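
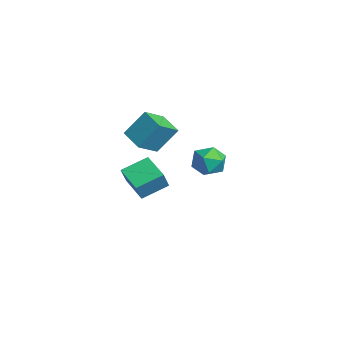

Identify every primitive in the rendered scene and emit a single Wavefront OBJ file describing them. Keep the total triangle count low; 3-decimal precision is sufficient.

v 4.459 -2.908 -1.109
v 2.946 -3.253 -0.58
v 4.342 -1.43 -0.482
v 2.828 -1.775 0.048
v 4.952 -3.345 0.012
v 3.438 -3.69 0.542
v 4.834 -1.867 0.64
v 3.321 -2.212 1.169
v -3.027 3.548 -3.761
v -2.538 4.056 -2.898
v -2.282 1.984 -3.262
v -1.793 2.492 -2.399
v -2.899 2.357 -2.413
v -3.36 3.324 -2.721
v -1.46 2.716 -3.439
v -1.921 3.683 -3.747
v -1.57 3.542 -2.699
v -2.46 3.32 -2.065
v -2.36 2.72 -4.095
v -3.25 2.498 -3.461
v -3.888 -0.311 -1.42
v -3.247 -1.563 -0.539
v -3.73 0.843 0.106
v -3.088 -0.409 0.987
v -2.492 0.089 -1.867
v -1.85 -1.163 -0.986
v -2.333 1.243 -0.341
v -1.692 -0.009 0.54
f 2 4 1
f 5 2 1
f 1 4 3
f 3 5 1
f 2 8 4
f 6 2 5
f 6 8 2
f 4 8 3
f 7 5 3
f 3 8 7
f 7 6 5
f 8 6 7
f 9 20 14
f 9 14 10
f 9 10 16
f 9 16 19
f 9 19 20
f 10 14 18
f 14 20 13
f 20 19 11
f 19 16 15
f 16 10 17
f 12 18 13
f 12 13 11
f 12 11 15
f 12 15 17
f 12 17 18
f 13 18 14
f 11 13 20
f 15 11 19
f 17 15 16
f 18 17 10
f 22 24 21
f 25 22 21
f 21 24 23
f 23 25 21
f 22 28 24
f 26 22 25
f 26 28 22
f 24 28 23
f 27 25 23
f 23 28 27
f 27 26 25
f 28 26 27



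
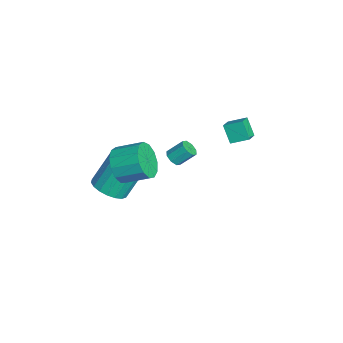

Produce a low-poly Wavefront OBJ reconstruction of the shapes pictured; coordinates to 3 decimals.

v -3.354 -3.363 -3.415
v -2.529 -2.779 -3.55
v -2.96 -1.773 -1.84
v -3.786 -2.357 -1.705
v -2.853 -2.547 -3.768
v -3.285 -1.542 -2.058
v -3.277 -2.477 -3.916
v -3.708 -1.472 -2.206
v -3.716 -2.583 -3.965
v -4.147 -1.578 -2.254
v -4.083 -2.843 -3.904
v -4.514 -1.838 -2.194
v -4.306 -3.206 -3.747
v -4.737 -2.201 -2.037
v -4.34 -3.6 -3.524
v -4.772 -2.595 -1.814
v -4.18 -3.947 -3.28
v -4.611 -2.941 -1.57
v -3.855 -4.178 -3.062
v -4.287 -3.173 -1.352
v -3.432 -4.248 -2.914
v -3.863 -3.243 -1.204
v -2.993 -4.142 -2.866
v -3.424 -3.137 -1.155
v -2.626 -3.882 -2.926
v -3.057 -2.877 -1.216
v -2.403 -3.519 -3.083
v -2.834 -2.514 -1.373
v -2.368 -3.125 -3.306
v -2.8 -2.12 -1.596
v -4.301 2.73 0.536
v -3.545 2.385 0.907
v -4.085 3.664 0.964
v -3.329 3.319 1.335
v -3.711 3.021 -0.395
v -2.955 2.676 -0.024
v -3.495 3.955 0.033
v -2.739 3.61 0.404
v -0.085 -3.008 1.339
v 0.44 -2.747 0.467
v 0.829 -1.451 1.09
v 0.305 -1.712 1.961
v -0.113 -2.547 0.396
v 0.277 -1.251 1.018
v -0.656 -2.493 0.624
v -0.266 -1.197 1.246
v -1.018 -2.603 1.079
v -0.628 -1.307 1.701
v -1.084 -2.841 1.616
v -0.694 -1.545 2.239
v -0.832 -3.133 2.065
v -0.443 -1.836 2.688
v -0.343 -3.385 2.284
v 0.046 -2.088 2.907
v 0.227 -3.517 2.203
v 0.617 -2.22 2.825
v 0.699 -3.488 1.847
v 1.089 -2.191 2.469
v 0.922 -3.306 1.33
v 1.311 -2.01 1.952
v 0.825 -3.03 0.815
v 1.215 -1.734 1.438
v -0.929 -0.355 0.899
v -0.472 -0.523 1.049
v -0.433 0.247 1.791
v -0.891 0.415 1.641
v -0.447 -0.253 0.768
v -0.409 0.517 1.51
v -0.705 -0.043 0.564
v -0.666 0.727 1.306
v -1.094 -0.016 0.556
v -1.056 0.754 1.298
v -1.387 -0.187 0.749
v -1.348 0.583 1.491
v -1.411 -0.457 1.03
v -1.373 0.313 1.772
v -1.154 -0.667 1.234
v -1.115 0.103 1.976
v -0.764 -0.694 1.242
v -0.726 0.076 1.984
f 2 1 5
f 2 5 3
f 3 5 6
f 3 6 4
f 5 1 7
f 5 7 6
f 6 7 8
f 6 8 4
f 7 1 9
f 7 9 8
f 8 9 10
f 8 10 4
f 9 1 11
f 9 11 10
f 10 11 12
f 10 12 4
f 11 1 13
f 11 13 12
f 12 13 14
f 12 14 4
f 13 1 15
f 13 15 14
f 14 15 16
f 14 16 4
f 15 1 17
f 15 17 16
f 16 17 18
f 16 18 4
f 17 1 19
f 17 19 18
f 18 19 20
f 18 20 4
f 19 1 21
f 19 21 20
f 20 21 22
f 20 22 4
f 21 1 23
f 21 23 22
f 22 23 24
f 22 24 4
f 23 1 25
f 23 25 24
f 24 25 26
f 24 26 4
f 25 1 27
f 25 27 26
f 26 27 28
f 26 28 4
f 27 1 29
f 27 29 28
f 28 29 30
f 28 30 4
f 29 1 2
f 29 2 30
f 30 2 3
f 30 3 4
f 32 34 31
f 35 32 31
f 31 34 33
f 33 35 31
f 32 38 34
f 36 32 35
f 36 38 32
f 34 38 33
f 37 35 33
f 33 38 37
f 37 36 35
f 38 36 37
f 40 39 43
f 40 43 41
f 41 43 44
f 41 44 42
f 43 39 45
f 43 45 44
f 44 45 46
f 44 46 42
f 45 39 47
f 45 47 46
f 46 47 48
f 46 48 42
f 47 39 49
f 47 49 48
f 48 49 50
f 48 50 42
f 49 39 51
f 49 51 50
f 50 51 52
f 50 52 42
f 51 39 53
f 51 53 52
f 52 53 54
f 52 54 42
f 53 39 55
f 53 55 54
f 54 55 56
f 54 56 42
f 55 39 57
f 55 57 56
f 56 57 58
f 56 58 42
f 57 39 59
f 57 59 58
f 58 59 60
f 58 60 42
f 59 39 61
f 59 61 60
f 60 61 62
f 60 62 42
f 61 39 40
f 61 40 62
f 62 40 41
f 62 41 42
f 64 63 67
f 64 67 65
f 65 67 68
f 65 68 66
f 67 63 69
f 67 69 68
f 68 69 70
f 68 70 66
f 69 63 71
f 69 71 70
f 70 71 72
f 70 72 66
f 71 63 73
f 71 73 72
f 72 73 74
f 72 74 66
f 73 63 75
f 73 75 74
f 74 75 76
f 74 76 66
f 75 63 77
f 75 77 76
f 76 77 78
f 76 78 66
f 77 63 79
f 77 79 78
f 78 79 80
f 78 80 66
f 79 63 64
f 79 64 80
f 80 64 65
f 80 65 66



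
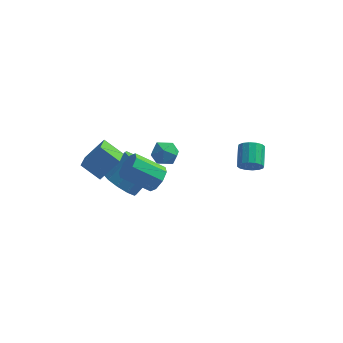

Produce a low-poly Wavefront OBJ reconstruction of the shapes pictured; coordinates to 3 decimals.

v -1.627 2.442 -1.101
v -1.193 1.953 -0.555
v -1.947 1.327 -1.845
v -1.513 0.838 -1.299
v -2.24 1.209 -1.055
v -2.042 1.898 -0.594
v -1.098 1.382 -1.806
v -0.9 2.071 -1.345
v -0.866 1.298 -0.99
v -1.572 1.191 -0.526
v -1.568 2.089 -1.874
v -2.274 1.982 -1.41
v -1.366 -1.754 -0.141
v -0.916 -1.749 0.533
v -2.444 -1.841 1.554
v -2.894 -1.846 0.881
v -1.074 -1.178 0.349
v -2.602 -1.271 1.37
v -1.403 -0.945 -0.122
v -2.93 -1.037 0.899
v -1.71 -1.185 -0.604
v -3.238 -1.278 0.417
v -1.816 -1.759 -0.814
v -3.344 -1.851 0.207
v -1.658 -2.329 -0.63
v -3.186 -2.422 0.391
v -1.33 -2.563 -0.159
v -2.857 -2.655 0.862
v -1.022 -2.322 0.323
v -2.55 -2.415 1.344
v -3.701 0.083 -2.752
v -2.819 -0.511 -2.991
v -1.856 0.444 -1.807
v -2.739 1.037 -1.568
v -2.832 0.019 -3.407
v -1.87 0.974 -2.223
v -3.178 0.573 -3.573
v -2.215 1.528 -2.389
v -3.723 0.94 -3.425
v -2.761 1.894 -2.241
v -4.26 0.979 -3.02
v -3.298 1.934 -1.836
v -4.584 0.676 -2.513
v -3.621 1.631 -1.329
v -4.57 0.146 -2.097
v -3.608 1.101 -0.913
v -4.225 -0.408 -1.931
v -3.262 0.547 -0.747
v -3.679 -0.774 -2.079
v -2.717 0.18 -0.895
v -3.142 -0.814 -2.484
v -2.18 0.141 -1.3
v -4.74 -4.436 3.077
v -3.86 -3.848 4.097
v -4.835 -2.992 2.327
v -3.954 -2.405 3.346
v -3.726 -4.735 2.374
v -2.845 -4.148 3.393
v -3.82 -3.292 1.623
v -2.94 -2.704 2.643
v 3.015 1.288 -1.319
v 3.433 1.577 -1.814
v 3.324 2.76 -1.217
v 2.905 2.472 -0.721
v 3.091 1.612 -1.946
v 2.982 2.795 -1.349
v 2.729 1.56 -1.909
v 2.62 2.743 -1.312
v 2.444 1.435 -1.714
v 2.335 2.619 -1.117
v 2.311 1.271 -1.413
v 2.202 2.455 -0.816
v 2.367 1.112 -1.087
v 2.258 2.295 -0.49
v 2.596 1 -0.823
v 2.487 2.183 -0.226
v 2.938 0.965 -0.691
v 2.829 2.148 -0.094
v 3.3 1.017 -0.728
v 3.191 2.2 -0.131
v 3.585 1.141 -0.923
v 3.476 2.325 -0.326
v 3.718 1.305 -1.224
v 3.609 2.489 -0.627
v 3.662 1.465 -1.55
v 3.553 2.648 -0.953
f 1 12 6
f 1 6 2
f 1 2 8
f 1 8 11
f 1 11 12
f 2 6 10
f 6 12 5
f 12 11 3
f 11 8 7
f 8 2 9
f 4 10 5
f 4 5 3
f 4 3 7
f 4 7 9
f 4 9 10
f 5 10 6
f 3 5 12
f 7 3 11
f 9 7 8
f 10 9 2
f 14 13 17
f 14 17 15
f 15 17 18
f 15 18 16
f 17 13 19
f 17 19 18
f 18 19 20
f 18 20 16
f 19 13 21
f 19 21 20
f 20 21 22
f 20 22 16
f 21 13 23
f 21 23 22
f 22 23 24
f 22 24 16
f 23 13 25
f 23 25 24
f 24 25 26
f 24 26 16
f 25 13 27
f 25 27 26
f 26 27 28
f 26 28 16
f 27 13 29
f 27 29 28
f 28 29 30
f 28 30 16
f 29 13 14
f 29 14 30
f 30 14 15
f 30 15 16
f 32 31 35
f 32 35 33
f 33 35 36
f 33 36 34
f 35 31 37
f 35 37 36
f 36 37 38
f 36 38 34
f 37 31 39
f 37 39 38
f 38 39 40
f 38 40 34
f 39 31 41
f 39 41 40
f 40 41 42
f 40 42 34
f 41 31 43
f 41 43 42
f 42 43 44
f 42 44 34
f 43 31 45
f 43 45 44
f 44 45 46
f 44 46 34
f 45 31 47
f 45 47 46
f 46 47 48
f 46 48 34
f 47 31 49
f 47 49 48
f 48 49 50
f 48 50 34
f 49 31 51
f 49 51 50
f 50 51 52
f 50 52 34
f 51 31 32
f 51 32 52
f 52 32 33
f 52 33 34
f 54 56 53
f 57 54 53
f 53 56 55
f 55 57 53
f 54 60 56
f 58 54 57
f 58 60 54
f 56 60 55
f 59 57 55
f 55 60 59
f 59 58 57
f 60 58 59
f 62 61 65
f 62 65 63
f 63 65 66
f 63 66 64
f 65 61 67
f 65 67 66
f 66 67 68
f 66 68 64
f 67 61 69
f 67 69 68
f 68 69 70
f 68 70 64
f 69 61 71
f 69 71 70
f 70 71 72
f 70 72 64
f 71 61 73
f 71 73 72
f 72 73 74
f 72 74 64
f 73 61 75
f 73 75 74
f 74 75 76
f 74 76 64
f 75 61 77
f 75 77 76
f 76 77 78
f 76 78 64
f 77 61 79
f 77 79 78
f 78 79 80
f 78 80 64
f 79 61 81
f 79 81 80
f 80 81 82
f 80 82 64
f 81 61 83
f 81 83 82
f 82 83 84
f 82 84 64
f 83 61 85
f 83 85 84
f 84 85 86
f 84 86 64
f 85 61 62
f 85 62 86
f 86 62 63
f 86 63 64



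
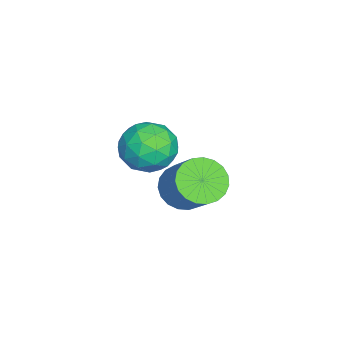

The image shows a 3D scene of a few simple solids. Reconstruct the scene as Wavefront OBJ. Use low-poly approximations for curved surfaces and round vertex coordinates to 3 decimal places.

v -4.219 2.931 -2.934
v -3.549 2.555 -3.248
v -2.65 3.233 -2.139
v -3.321 3.609 -1.826
v -3.554 2.851 -3.425
v -2.656 3.53 -2.316
v -3.675 3.161 -3.517
v -2.776 3.84 -2.408
v -3.889 3.431 -3.508
v -2.991 4.11 -2.4
v -4.161 3.615 -3.4
v -3.262 4.293 -2.292
v -4.442 3.68 -3.212
v -3.544 4.359 -2.103
v -4.686 3.616 -2.976
v -3.787 4.295 -1.867
v -4.848 3.433 -2.732
v -3.95 4.112 -1.624
v -4.902 3.164 -2.524
v -4.003 3.842 -1.415
v -4.838 2.854 -2.386
v -3.939 3.532 -1.277
v -4.666 2.557 -2.343
v -3.768 3.236 -1.235
v -4.418 2.325 -2.403
v -3.519 3.004 -1.294
v -4.135 2.198 -2.554
v -3.237 2.876 -1.445
v -3.867 2.197 -2.771
v -2.968 2.876 -1.663
v -3.659 2.324 -3.016
v -2.761 3.002 -1.908
v -2.419 3.058 0.293
v -1.541 2.948 0.527
v -2.619 1.592 0.353
v -1.741 1.482 0.587
v -2.325 1.872 1.174
v -2.201 2.777 1.136
v -1.959 1.763 -0.256
v -1.835 2.668 -0.294
v -1.257 2.147 0.187
v -1.483 2.214 1.071
v -2.677 2.326 -0.191
v -2.903 2.393 0.693
v -1.962 3.131 0.405
v -2.198 1.409 0.475
v -2.541 1.638 0.82
v -2.025 1.573 0.957
v -2.351 3.031 0.763
v -1.835 2.966 0.9
v -2.295 2.334 1.28
v -2.325 1.574 -0.02
v -1.809 1.509 0.117
v -2.135 2.967 -0.077
v -1.619 2.902 0.06
v -1.865 2.206 -0.4
v -1.279 2.596 0.342
v -1.397 1.735 0.378
v -1.525 1.9 -0.118
v -1.452 2.432 -0.14
v -1.413 2.636 0.862
v -1.53 1.774 0.897
v -1.873 2.003 1.242
v -1.801 2.535 1.22
v -1.245 2.165 0.662
v -2.63 2.766 -0.017
v -2.747 1.904 0.018
v -2.359 2.005 -0.34
v -2.287 2.537 -0.362
v -2.763 2.805 0.502
v -2.881 1.944 0.538
v -2.708 2.108 1.02
v -2.635 2.64 0.998
v -2.915 2.375 0.218
f 2 1 5
f 2 5 3
f 3 5 6
f 3 6 4
f 5 1 7
f 5 7 6
f 6 7 8
f 6 8 4
f 7 1 9
f 7 9 8
f 8 9 10
f 8 10 4
f 9 1 11
f 9 11 10
f 10 11 12
f 10 12 4
f 11 1 13
f 11 13 12
f 12 13 14
f 12 14 4
f 13 1 15
f 13 15 14
f 14 15 16
f 14 16 4
f 15 1 17
f 15 17 16
f 16 17 18
f 16 18 4
f 17 1 19
f 17 19 18
f 18 19 20
f 18 20 4
f 19 1 21
f 19 21 20
f 20 21 22
f 20 22 4
f 21 1 23
f 21 23 22
f 22 23 24
f 22 24 4
f 23 1 25
f 23 25 24
f 24 25 26
f 24 26 4
f 25 1 27
f 25 27 26
f 26 27 28
f 26 28 4
f 27 1 29
f 27 29 28
f 28 29 30
f 28 30 4
f 29 1 31
f 29 31 30
f 30 31 32
f 30 32 4
f 31 1 2
f 31 2 32
f 32 2 3
f 32 3 4
f 33 70 49
f 70 44 73
f 49 73 38
f 70 73 49
f 33 49 45
f 49 38 50
f 45 50 34
f 49 50 45
f 33 45 54
f 45 34 55
f 54 55 40
f 45 55 54
f 33 54 66
f 54 40 69
f 66 69 43
f 54 69 66
f 33 66 70
f 66 43 74
f 70 74 44
f 66 74 70
f 34 50 61
f 50 38 64
f 61 64 42
f 50 64 61
f 38 73 51
f 73 44 72
f 51 72 37
f 73 72 51
f 44 74 71
f 74 43 67
f 71 67 35
f 74 67 71
f 43 69 68
f 69 40 56
f 68 56 39
f 69 56 68
f 40 55 60
f 55 34 57
f 60 57 41
f 55 57 60
f 36 62 48
f 62 42 63
f 48 63 37
f 62 63 48
f 36 48 46
f 48 37 47
f 46 47 35
f 48 47 46
f 36 46 53
f 46 35 52
f 53 52 39
f 46 52 53
f 36 53 58
f 53 39 59
f 58 59 41
f 53 59 58
f 36 58 62
f 58 41 65
f 62 65 42
f 58 65 62
f 37 63 51
f 63 42 64
f 51 64 38
f 63 64 51
f 35 47 71
f 47 37 72
f 71 72 44
f 47 72 71
f 39 52 68
f 52 35 67
f 68 67 43
f 52 67 68
f 41 59 60
f 59 39 56
f 60 56 40
f 59 56 60
f 42 65 61
f 65 41 57
f 61 57 34
f 65 57 61



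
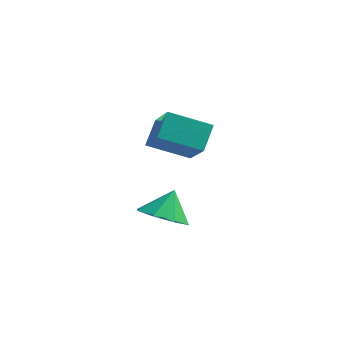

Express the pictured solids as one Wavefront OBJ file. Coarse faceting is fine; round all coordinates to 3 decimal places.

v 0.882 -2.167 2.871
v 1.806 -3.395 4.288
v 0.924 -1.255 3.635
v 1.848 -2.483 5.051
v 2.432 -1.717 2.249
v 3.356 -2.945 3.665
v 2.474 -0.805 3.012
v 3.398 -2.033 4.429
v 1.814 -2.899 -0.293
v 2.593 -2.401 -0.791
v 1.986 -2.161 0.713
v 1.877 -2.059 -0.92
v 1.125 -2.209 -0.682
v 0.776 -2.764 -0.216
v 1.036 -3.397 0.205
v 1.751 -3.739 0.334
v 2.504 -3.589 0.095
v 2.853 -3.035 -0.37
f 2 4 1
f 5 2 1
f 1 4 3
f 3 5 1
f 2 8 4
f 6 2 5
f 6 8 2
f 4 8 3
f 7 5 3
f 3 8 7
f 7 6 5
f 8 6 7
f 10 9 12
f 10 12 11
f 12 9 13
f 12 13 11
f 13 9 14
f 13 14 11
f 14 9 15
f 14 15 11
f 15 9 16
f 15 16 11
f 16 9 17
f 16 17 11
f 17 9 18
f 17 18 11
f 18 9 10
f 18 10 11



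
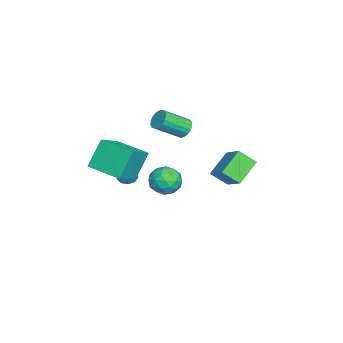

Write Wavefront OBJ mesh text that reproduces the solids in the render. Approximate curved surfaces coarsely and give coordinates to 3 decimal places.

v -4.241 -1.9 -2.373
v -3.854 -1.397 -3.076
v -2.966 -1.723 -1.544
v -2.579 -1.22 -2.247
v -3.302 -0.863 -1.751
v -4.09 -0.972 -2.263
v -2.73 -2.148 -2.357
v -3.518 -2.257 -2.869
v -2.92 -1.55 -3.065
v -3.274 -0.756 -2.691
v -3.546 -2.364 -1.929
v -3.9 -1.57 -1.555
v -4.16 -1.664 -2.797
v -2.66 -1.456 -1.823
v -3.085 -1.246 -1.531
v -2.858 -0.951 -1.944
v -4.298 -1.414 -2.32
v -4.071 -1.118 -2.733
v -3.746 -0.805 -1.954
v -2.749 -2.002 -1.887
v -2.522 -1.706 -2.3
v -3.962 -2.169 -2.676
v -3.735 -1.874 -3.089
v -3.074 -2.315 -2.666
v -3.383 -1.458 -3.204
v -2.634 -1.355 -2.717
v -2.723 -1.9 -2.781
v -3.186 -1.964 -3.082
v -3.591 -0.992 -2.984
v -2.841 -0.888 -2.497
v -3.266 -0.678 -2.205
v -3.729 -0.742 -2.507
v -3.042 -1.082 -2.978
v -3.979 -2.232 -2.123
v -3.229 -2.128 -1.636
v -3.091 -2.378 -2.113
v -3.554 -2.442 -2.415
v -4.186 -1.765 -1.903
v -3.437 -1.662 -1.416
v -3.634 -1.156 -1.538
v -4.097 -1.22 -1.839
v -3.778 -2.038 -1.642
v -0.425 -0.283 3.517
v -0.01 -0.405 3.101
v 0.56 -1.62 4.027
v 0.145 -1.497 4.443
v 0.118 -0.214 3.272
v 0.689 -1.428 4.198
v 0.123 -0.039 3.5
v 0.693 -1.253 4.426
v 0.002 0.081 3.731
v 0.572 -1.134 4.657
v -0.217 0.117 3.913
v 0.353 -1.097 4.839
v -0.484 0.061 4.005
v 0.086 -1.153 4.931
v -0.737 -0.073 3.985
v -0.167 -1.287 4.91
v -0.919 -0.255 3.857
v -0.348 -1.47 4.783
v -0.987 -0.444 3.652
v -0.417 -1.658 4.578
v -0.927 -0.596 3.416
v -0.357 -1.81 4.342
v -0.752 -0.676 3.203
v -0.182 -1.89 4.129
v -0.502 -0.666 3.062
v 0.068 -1.88 3.988
v -0.234 -0.568 3.025
v 0.336 -1.783 3.951
v 1.741 1.945 3.3
v 2.815 2.598 4.136
v 1.757 2.794 2.616
v 2.832 3.447 3.452
v 2.808 1.253 2.468
v 3.883 1.906 3.304
v 2.825 2.102 1.784
v 3.899 2.755 2.62
v 0.096 -4.193 0.782
v -0.645 -3.625 2.25
v 0.945 -2.53 0.567
v 0.204 -1.962 2.035
v 1.476 -4.778 1.705
v 0.735 -4.21 3.173
v 2.325 -3.115 1.49
v 1.584 -2.547 2.958
v -0.978 -3.186 -0.572
v -0.48 -3.069 -0.745
v -0.024 -3.057 0.579
v -0.522 -3.174 0.752
v -0.669 -2.758 -0.682
v -0.212 -2.745 0.641
v -1.002 -2.647 -0.568
v -0.546 -2.634 0.755
v -1.325 -2.788 -0.456
v -0.868 -2.776 0.867
v -1.485 -3.116 -0.398
v -1.028 -3.103 0.926
v -1.408 -3.477 -0.421
v -0.951 -3.464 0.903
v -1.13 -3.701 -0.514
v -0.673 -3.689 0.809
v -0.781 -3.685 -0.635
v -0.325 -3.673 0.688
v -0.525 -3.435 -0.726
v -0.068 -3.423 0.598
f 1 38 17
f 38 12 41
f 17 41 6
f 38 41 17
f 1 17 13
f 17 6 18
f 13 18 2
f 17 18 13
f 1 13 22
f 13 2 23
f 22 23 8
f 13 23 22
f 1 22 34
f 22 8 37
f 34 37 11
f 22 37 34
f 1 34 38
f 34 11 42
f 38 42 12
f 34 42 38
f 2 18 29
f 18 6 32
f 29 32 10
f 18 32 29
f 6 41 19
f 41 12 40
f 19 40 5
f 41 40 19
f 12 42 39
f 42 11 35
f 39 35 3
f 42 35 39
f 11 37 36
f 37 8 24
f 36 24 7
f 37 24 36
f 8 23 28
f 23 2 25
f 28 25 9
f 23 25 28
f 4 30 16
f 30 10 31
f 16 31 5
f 30 31 16
f 4 16 14
f 16 5 15
f 14 15 3
f 16 15 14
f 4 14 21
f 14 3 20
f 21 20 7
f 14 20 21
f 4 21 26
f 21 7 27
f 26 27 9
f 21 27 26
f 4 26 30
f 26 9 33
f 30 33 10
f 26 33 30
f 5 31 19
f 31 10 32
f 19 32 6
f 31 32 19
f 3 15 39
f 15 5 40
f 39 40 12
f 15 40 39
f 7 20 36
f 20 3 35
f 36 35 11
f 20 35 36
f 9 27 28
f 27 7 24
f 28 24 8
f 27 24 28
f 10 33 29
f 33 9 25
f 29 25 2
f 33 25 29
f 44 43 47
f 44 47 45
f 45 47 48
f 45 48 46
f 47 43 49
f 47 49 48
f 48 49 50
f 48 50 46
f 49 43 51
f 49 51 50
f 50 51 52
f 50 52 46
f 51 43 53
f 51 53 52
f 52 53 54
f 52 54 46
f 53 43 55
f 53 55 54
f 54 55 56
f 54 56 46
f 55 43 57
f 55 57 56
f 56 57 58
f 56 58 46
f 57 43 59
f 57 59 58
f 58 59 60
f 58 60 46
f 59 43 61
f 59 61 60
f 60 61 62
f 60 62 46
f 61 43 63
f 61 63 62
f 62 63 64
f 62 64 46
f 63 43 65
f 63 65 64
f 64 65 66
f 64 66 46
f 65 43 67
f 65 67 66
f 66 67 68
f 66 68 46
f 67 43 69
f 67 69 68
f 68 69 70
f 68 70 46
f 69 43 44
f 69 44 70
f 70 44 45
f 70 45 46
f 72 74 71
f 75 72 71
f 71 74 73
f 73 75 71
f 72 78 74
f 76 72 75
f 76 78 72
f 74 78 73
f 77 75 73
f 73 78 77
f 77 76 75
f 78 76 77
f 80 82 79
f 83 80 79
f 79 82 81
f 81 83 79
f 80 86 82
f 84 80 83
f 84 86 80
f 82 86 81
f 85 83 81
f 81 86 85
f 85 84 83
f 86 84 85
f 88 87 91
f 88 91 89
f 89 91 92
f 89 92 90
f 91 87 93
f 91 93 92
f 92 93 94
f 92 94 90
f 93 87 95
f 93 95 94
f 94 95 96
f 94 96 90
f 95 87 97
f 95 97 96
f 96 97 98
f 96 98 90
f 97 87 99
f 97 99 98
f 98 99 100
f 98 100 90
f 99 87 101
f 99 101 100
f 100 101 102
f 100 102 90
f 101 87 103
f 101 103 102
f 102 103 104
f 102 104 90
f 103 87 105
f 103 105 104
f 104 105 106
f 104 106 90
f 105 87 88
f 105 88 106
f 106 88 89
f 106 89 90



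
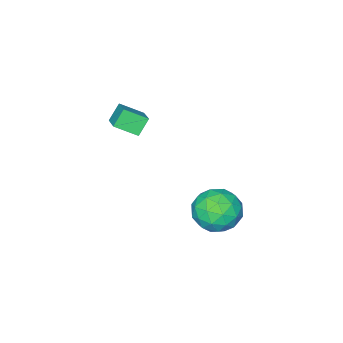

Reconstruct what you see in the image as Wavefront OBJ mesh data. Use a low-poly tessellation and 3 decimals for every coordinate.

v -3.23 2.332 -1.174
v -2.733 3.182 -0.607
v -1.587 1.558 -1.453
v -1.09 2.408 -0.886
v -1.741 1.66 -0.333
v -2.757 2.138 -0.16
v -1.563 2.602 -1.9
v -2.579 3.08 -1.727
v -1.703 3.348 -1.055
v -1.814 2.766 -0.087
v -2.506 1.974 -1.973
v -2.617 1.392 -1.005
v -3.126 2.825 -0.866
v -1.194 1.915 -1.194
v -1.577 1.475 -0.869
v -1.285 1.975 -0.535
v -3.139 2.211 -0.604
v -2.848 2.711 -0.27
v -2.265 1.816 -0.109
v -1.472 2.029 -1.79
v -1.181 2.529 -1.456
v -3.035 2.765 -1.525
v -2.743 3.265 -1.191
v -2.055 2.924 -1.951
v -2.229 3.422 -0.796
v -1.263 2.967 -0.96
v -1.541 3.082 -1.556
v -2.138 3.363 -1.455
v -2.293 3.08 -0.227
v -1.328 2.625 -0.391
v -1.71 2.185 -0.066
v -2.307 2.466 0.036
v -1.688 3.178 -0.491
v -2.992 2.115 -1.669
v -2.027 1.66 -1.833
v -2.013 2.274 -2.096
v -2.61 2.555 -1.994
v -3.057 1.773 -1.1
v -2.091 1.318 -1.264
v -2.182 1.377 -0.605
v -2.779 1.658 -0.504
v -2.632 1.562 -1.569
v -0.711 -1.007 2.856
v -0.028 -1.733 3.389
v -1.298 -1.039 3.564
v -0.615 -1.765 4.096
v -0.105 -0.035 3.404
v 0.578 -0.761 3.936
v -0.692 -0.067 4.111
v -0.009 -0.793 4.644
f 1 38 17
f 38 12 41
f 17 41 6
f 38 41 17
f 1 17 13
f 17 6 18
f 13 18 2
f 17 18 13
f 1 13 22
f 13 2 23
f 22 23 8
f 13 23 22
f 1 22 34
f 22 8 37
f 34 37 11
f 22 37 34
f 1 34 38
f 34 11 42
f 38 42 12
f 34 42 38
f 2 18 29
f 18 6 32
f 29 32 10
f 18 32 29
f 6 41 19
f 41 12 40
f 19 40 5
f 41 40 19
f 12 42 39
f 42 11 35
f 39 35 3
f 42 35 39
f 11 37 36
f 37 8 24
f 36 24 7
f 37 24 36
f 8 23 28
f 23 2 25
f 28 25 9
f 23 25 28
f 4 30 16
f 30 10 31
f 16 31 5
f 30 31 16
f 4 16 14
f 16 5 15
f 14 15 3
f 16 15 14
f 4 14 21
f 14 3 20
f 21 20 7
f 14 20 21
f 4 21 26
f 21 7 27
f 26 27 9
f 21 27 26
f 4 26 30
f 26 9 33
f 30 33 10
f 26 33 30
f 5 31 19
f 31 10 32
f 19 32 6
f 31 32 19
f 3 15 39
f 15 5 40
f 39 40 12
f 15 40 39
f 7 20 36
f 20 3 35
f 36 35 11
f 20 35 36
f 9 27 28
f 27 7 24
f 28 24 8
f 27 24 28
f 10 33 29
f 33 9 25
f 29 25 2
f 33 25 29
f 44 46 43
f 47 44 43
f 43 46 45
f 45 47 43
f 44 50 46
f 48 44 47
f 48 50 44
f 46 50 45
f 49 47 45
f 45 50 49
f 49 48 47
f 50 48 49



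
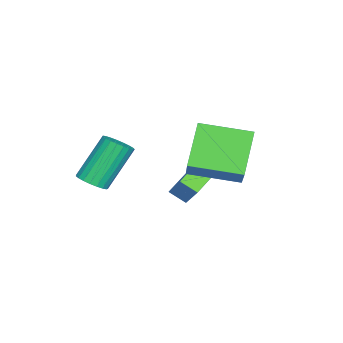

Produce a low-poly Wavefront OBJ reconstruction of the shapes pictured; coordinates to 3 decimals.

v 2.145 1.469 1.529
v 0.692 1.502 3.045
v 1.837 3.58 1.188
v 0.384 3.612 2.705
v 3.476 1.868 2.795
v 2.023 1.9 4.312
v 3.168 3.978 2.455
v 1.715 4.011 3.971
v 3.471 -1.863 1.318
v 3.884 -1.31 1.301
v 2.902 -0.525 3.046
v 2.489 -1.077 3.062
v 3.663 -1.225 1.139
v 2.682 -0.439 2.883
v 3.409 -1.25 1.007
v 2.428 -0.464 2.752
v 3.166 -1.381 0.929
v 2.185 -0.595 2.674
v 2.976 -1.595 0.919
v 1.994 -0.809 2.663
v 2.871 -1.855 0.977
v 1.889 -1.07 2.721
v 2.869 -2.117 1.094
v 1.888 -1.332 2.839
v 2.972 -2.335 1.25
v 1.991 -1.55 2.995
v 3.161 -2.471 1.418
v 2.18 -1.686 3.162
v 3.404 -2.502 1.568
v 2.422 -1.717 3.312
v 3.658 -2.423 1.675
v 2.676 -1.637 3.419
v 3.879 -2.246 1.72
v 2.898 -1.461 3.465
v 4.03 -2.003 1.696
v 3.049 -1.218 3.44
v 4.085 -1.736 1.606
v 3.103 -0.951 3.351
v 4.033 -1.491 1.467
v 3.051 -0.706 3.211
v -1.007 0.656 -2.13
v -1.076 -0.087 -1.644
v -2.204 1.007 -1.762
v -2.272 0.264 -1.276
v -0.528 1.256 -1.144
v -0.596 0.513 -0.658
v -1.724 1.607 -0.776
v -1.793 0.864 -0.29
f 2 4 1
f 5 2 1
f 1 4 3
f 3 5 1
f 2 8 4
f 6 2 5
f 6 8 2
f 4 8 3
f 7 5 3
f 3 8 7
f 7 6 5
f 8 6 7
f 10 9 13
f 10 13 11
f 11 13 14
f 11 14 12
f 13 9 15
f 13 15 14
f 14 15 16
f 14 16 12
f 15 9 17
f 15 17 16
f 16 17 18
f 16 18 12
f 17 9 19
f 17 19 18
f 18 19 20
f 18 20 12
f 19 9 21
f 19 21 20
f 20 21 22
f 20 22 12
f 21 9 23
f 21 23 22
f 22 23 24
f 22 24 12
f 23 9 25
f 23 25 24
f 24 25 26
f 24 26 12
f 25 9 27
f 25 27 26
f 26 27 28
f 26 28 12
f 27 9 29
f 27 29 28
f 28 29 30
f 28 30 12
f 29 9 31
f 29 31 30
f 30 31 32
f 30 32 12
f 31 9 33
f 31 33 32
f 32 33 34
f 32 34 12
f 33 9 35
f 33 35 34
f 34 35 36
f 34 36 12
f 35 9 37
f 35 37 36
f 36 37 38
f 36 38 12
f 37 9 39
f 37 39 38
f 38 39 40
f 38 40 12
f 39 9 10
f 39 10 40
f 40 10 11
f 40 11 12
f 42 44 41
f 45 42 41
f 41 44 43
f 43 45 41
f 42 48 44
f 46 42 45
f 46 48 42
f 44 48 43
f 47 45 43
f 43 48 47
f 47 46 45
f 48 46 47



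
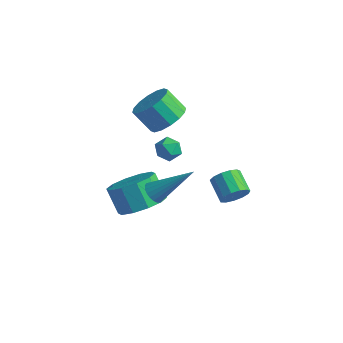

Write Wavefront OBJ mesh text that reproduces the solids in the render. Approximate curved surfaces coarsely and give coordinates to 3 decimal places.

v 0.751 -0.655 0.951
v 1.173 -0.804 0.65
v 2.089 0.275 2.369
v 1.124 -0.603 0.565
v 1.01 -0.41 0.546
v 0.851 -0.26 0.597
v 0.675 -0.178 0.71
v 0.512 -0.179 0.864
v 0.39 -0.262 1.034
v 0.331 -0.413 1.189
v 0.344 -0.606 1.303
v 0.428 -0.807 1.357
v 0.567 -0.983 1.34
v 0.738 -1.101 1.256
v 0.912 -1.143 1.119
v 1.057 -1.1 0.954
v 1.15 -0.98 0.788
v -0.031 -0.369 -0.601
v 0.658 -0.898 0.057
v -0.12 -0.64 1.079
v -0.809 -0.111 0.421
v 0.845 -0.252 0.036
v 0.068 0.006 1.058
v 0.698 0.35 -0.228
v -0.08 0.608 0.794
v 0.272 0.678 -0.635
v -0.506 0.935 0.388
v -0.27 0.605 -1.028
v -1.048 0.863 -0.006
v -0.72 0.16 -1.259
v -1.498 0.418 -0.237
v -0.908 -0.486 -1.238
v -1.685 -0.228 -0.216
v -0.76 -1.088 -0.974
v -1.538 -0.83 0.048
v -0.334 -1.415 -0.568
v -1.112 -1.158 0.455
v 0.208 -1.343 -0.174
v -0.57 -1.085 0.848
v -2.239 4.382 -1.243
v -1.698 4.302 -1.635
v -1.862 3.618 -0.565
v -1.321 3.538 -0.957
v -1.401 4.106 -0.606
v -1.634 4.579 -1.025
v -1.926 3.341 -1.175
v -2.159 3.814 -1.594
v -1.504 3.659 -1.593
v -1.18 4.132 -1.241
v -2.38 3.788 -0.959
v -2.056 4.261 -0.607
v -1.725 3.894 1.055
v -1.295 4.593 1.553
v -2.144 4.425 2.523
v -2.575 3.726 2.025
v -1.645 4.822 1.285
v -2.495 4.655 2.255
v -2.017 4.803 0.956
v -2.867 4.636 1.926
v -2.311 4.54 0.654
v -3.16 4.373 1.623
v -2.447 4.104 0.459
v -3.297 3.936 1.428
v -2.391 3.611 0.423
v -3.24 3.444 1.393
v -2.156 3.195 0.557
v -3.005 3.027 1.527
v -1.805 2.965 0.825
v -2.655 2.798 1.795
v -1.433 2.984 1.154
v -2.283 2.817 2.124
v -1.14 3.247 1.457
v -1.989 3.08 2.426
v -1.003 3.684 1.652
v -1.853 3.516 2.621
v -1.06 4.176 1.687
v -1.909 4.009 2.657
v 3.304 1.488 0.427
v 3.721 1.744 0.9
v 2.873 2.267 1.365
v 2.456 2.012 0.893
v 3.718 1.996 0.611
v 2.87 2.519 1.076
v 3.583 2.086 0.264
v 2.735 2.61 0.729
v 3.36 1.987 -0.031
v 2.512 2.511 0.434
v 3.119 1.729 -0.181
v 2.271 2.253 0.284
v 2.937 1.395 -0.137
v 2.089 1.919 0.328
v 2.871 1.091 0.085
v 2.023 1.614 0.551
v 2.943 0.912 0.417
v 2.095 1.436 0.882
v 3.129 0.917 0.752
v 2.281 1.44 1.217
v 3.371 1.103 0.983
v 2.523 1.626 1.449
v 3.592 1.411 1.039
v 2.744 1.935 1.504
f 2 1 4
f 2 4 3
f 4 1 5
f 4 5 3
f 5 1 6
f 5 6 3
f 6 1 7
f 6 7 3
f 7 1 8
f 7 8 3
f 8 1 9
f 8 9 3
f 9 1 10
f 9 10 3
f 10 1 11
f 10 11 3
f 11 1 12
f 11 12 3
f 12 1 13
f 12 13 3
f 13 1 14
f 13 14 3
f 14 1 15
f 14 15 3
f 15 1 16
f 15 16 3
f 16 1 17
f 16 17 3
f 17 1 2
f 17 2 3
f 19 18 22
f 19 22 20
f 20 22 23
f 20 23 21
f 22 18 24
f 22 24 23
f 23 24 25
f 23 25 21
f 24 18 26
f 24 26 25
f 25 26 27
f 25 27 21
f 26 18 28
f 26 28 27
f 27 28 29
f 27 29 21
f 28 18 30
f 28 30 29
f 29 30 31
f 29 31 21
f 30 18 32
f 30 32 31
f 31 32 33
f 31 33 21
f 32 18 34
f 32 34 33
f 33 34 35
f 33 35 21
f 34 18 36
f 34 36 35
f 35 36 37
f 35 37 21
f 36 18 38
f 36 38 37
f 37 38 39
f 37 39 21
f 38 18 19
f 38 19 39
f 39 19 20
f 39 20 21
f 40 51 45
f 40 45 41
f 40 41 47
f 40 47 50
f 40 50 51
f 41 45 49
f 45 51 44
f 51 50 42
f 50 47 46
f 47 41 48
f 43 49 44
f 43 44 42
f 43 42 46
f 43 46 48
f 43 48 49
f 44 49 45
f 42 44 51
f 46 42 50
f 48 46 47
f 49 48 41
f 53 52 56
f 53 56 54
f 54 56 57
f 54 57 55
f 56 52 58
f 56 58 57
f 57 58 59
f 57 59 55
f 58 52 60
f 58 60 59
f 59 60 61
f 59 61 55
f 60 52 62
f 60 62 61
f 61 62 63
f 61 63 55
f 62 52 64
f 62 64 63
f 63 64 65
f 63 65 55
f 64 52 66
f 64 66 65
f 65 66 67
f 65 67 55
f 66 52 68
f 66 68 67
f 67 68 69
f 67 69 55
f 68 52 70
f 68 70 69
f 69 70 71
f 69 71 55
f 70 52 72
f 70 72 71
f 71 72 73
f 71 73 55
f 72 52 74
f 72 74 73
f 73 74 75
f 73 75 55
f 74 52 76
f 74 76 75
f 75 76 77
f 75 77 55
f 76 52 53
f 76 53 77
f 77 53 54
f 77 54 55
f 79 78 82
f 79 82 80
f 80 82 83
f 80 83 81
f 82 78 84
f 82 84 83
f 83 84 85
f 83 85 81
f 84 78 86
f 84 86 85
f 85 86 87
f 85 87 81
f 86 78 88
f 86 88 87
f 87 88 89
f 87 89 81
f 88 78 90
f 88 90 89
f 89 90 91
f 89 91 81
f 90 78 92
f 90 92 91
f 91 92 93
f 91 93 81
f 92 78 94
f 92 94 93
f 93 94 95
f 93 95 81
f 94 78 96
f 94 96 95
f 95 96 97
f 95 97 81
f 96 78 98
f 96 98 97
f 97 98 99
f 97 99 81
f 98 78 100
f 98 100 99
f 99 100 101
f 99 101 81
f 100 78 79
f 100 79 101
f 101 79 80
f 101 80 81



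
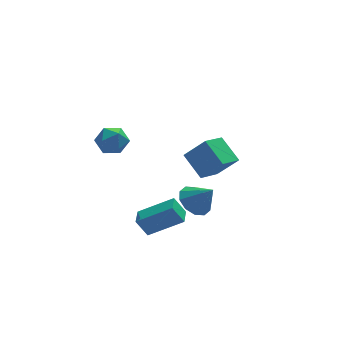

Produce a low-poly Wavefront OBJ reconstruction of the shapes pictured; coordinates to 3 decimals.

v -2.727 -2.702 -1.702
v -1.02 -3.26 -0.594
v -2.385 -1.742 -1.746
v -0.678 -2.3 -0.638
v -2.182 -2.94 -2.662
v -0.475 -3.498 -1.554
v -1.84 -1.98 -2.706
v -0.133 -2.538 -1.598
v -3.257 1.384 1.058
v -2.38 1.479 1.4
v -3.62 0.481 2.24
v -2.743 0.576 2.582
v -3.335 1.314 2.586
v -3.111 1.872 1.855
v -2.889 0.088 1.785
v -2.665 0.646 1.054
v -2.153 0.678 1.849
v -2.428 1.436 2.344
v -3.572 0.524 1.296
v -3.847 1.282 1.791
v 2.126 2.746 -3.318
v 1.551 4.077 -2.32
v 3.304 3.693 -3.902
v 2.729 5.024 -2.903
v 3.171 2.236 -2.037
v 2.596 3.567 -1.038
v 4.349 3.183 -2.62
v 3.774 4.514 -1.622
v 0.417 -2.23 -1.112
v 1.105 -1.522 -1.178
v 1.163 -2.85 0.032
v 0.673 -1.329 -0.791
v 0.142 -1.48 -0.526
v -0.284 -1.918 -0.485
v -0.442 -2.475 -0.684
v -0.272 -2.938 -1.046
v 0.16 -3.131 -1.433
v 0.691 -2.98 -1.697
v 1.117 -2.542 -1.738
v 1.275 -1.986 -1.54
f 2 4 1
f 5 2 1
f 1 4 3
f 3 5 1
f 2 8 4
f 6 2 5
f 6 8 2
f 4 8 3
f 7 5 3
f 3 8 7
f 7 6 5
f 8 6 7
f 9 20 14
f 9 14 10
f 9 10 16
f 9 16 19
f 9 19 20
f 10 14 18
f 14 20 13
f 20 19 11
f 19 16 15
f 16 10 17
f 12 18 13
f 12 13 11
f 12 11 15
f 12 15 17
f 12 17 18
f 13 18 14
f 11 13 20
f 15 11 19
f 17 15 16
f 18 17 10
f 22 24 21
f 25 22 21
f 21 24 23
f 23 25 21
f 22 28 24
f 26 22 25
f 26 28 22
f 24 28 23
f 27 25 23
f 23 28 27
f 27 26 25
f 28 26 27
f 30 29 32
f 30 32 31
f 32 29 33
f 32 33 31
f 33 29 34
f 33 34 31
f 34 29 35
f 34 35 31
f 35 29 36
f 35 36 31
f 36 29 37
f 36 37 31
f 37 29 38
f 37 38 31
f 38 29 39
f 38 39 31
f 39 29 40
f 39 40 31
f 40 29 30
f 40 30 31



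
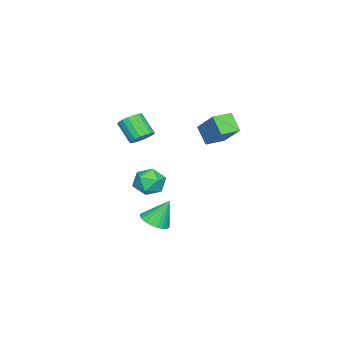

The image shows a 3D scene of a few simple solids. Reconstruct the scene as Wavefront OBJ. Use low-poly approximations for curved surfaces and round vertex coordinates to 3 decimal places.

v -1.289 -1.226 -4.735
v -0.405 -1.434 -4.424
v -1.671 -0.474 -3.145
v -0.352 -1.094 -4.572
v -0.442 -0.774 -4.745
v -0.661 -0.523 -4.916
v -0.975 -0.379 -5.06
v -1.337 -0.364 -5.154
v -1.692 -0.48 -5.185
v -1.985 -0.71 -5.147
v -2.173 -1.018 -5.046
v -2.225 -1.358 -4.898
v -2.136 -1.678 -4.725
v -1.917 -1.929 -4.554
v -1.602 -2.073 -4.41
v -1.24 -2.088 -4.316
v -0.885 -1.972 -4.285
v -0.592 -1.742 -4.323
v -2.583 2.461 1.836
v -3.133 1.737 2.834
v -1.644 3.734 3.278
v -2.194 3.01 4.275
v -1.606 1.73 1.845
v -2.156 1.006 2.842
v -0.667 3.003 3.286
v -1.217 2.279 4.284
v -2.468 -2.469 1.208
v -2.034 -2.065 1.746
v -2.539 -3.047 2.89
v -2.972 -3.451 2.352
v -2.347 -1.896 1.753
v -2.852 -2.878 2.897
v -2.684 -1.84 1.652
v -3.189 -2.822 2.797
v -2.978 -1.909 1.464
v -3.483 -2.891 2.608
v -3.171 -2.088 1.224
v -3.676 -3.071 2.369
v -3.225 -2.344 0.982
v -3.729 -3.326 2.126
v -3.129 -2.623 0.784
v -3.633 -3.606 1.928
v -2.901 -2.873 0.67
v -3.406 -3.855 1.814
v -2.588 -3.042 0.663
v -3.093 -4.024 1.807
v -2.251 -3.098 0.763
v -2.756 -4.08 1.908
v -1.957 -3.029 0.952
v -2.462 -4.011 2.096
v -1.764 -2.849 1.191
v -2.269 -3.832 2.336
v -1.711 -2.594 1.434
v -2.215 -3.576 2.578
v -1.807 -2.314 1.632
v -2.311 -3.297 2.776
v -0.576 -0.731 -1.006
v -0.105 -1.311 -1.746
v -2.015 -1.609 -1.234
v -1.544 -2.189 -1.974
v -1.259 -2.289 -0.967
v -0.37 -1.746 -0.826
v -1.75 -1.174 -2.154
v -0.861 -0.631 -2.013
v -0.831 -1.585 -2.455
v -0.527 -2.274 -1.721
v -1.593 -0.646 -1.259
v -1.289 -1.335 -0.525
f 2 1 4
f 2 4 3
f 4 1 5
f 4 5 3
f 5 1 6
f 5 6 3
f 6 1 7
f 6 7 3
f 7 1 8
f 7 8 3
f 8 1 9
f 8 9 3
f 9 1 10
f 9 10 3
f 10 1 11
f 10 11 3
f 11 1 12
f 11 12 3
f 12 1 13
f 12 13 3
f 13 1 14
f 13 14 3
f 14 1 15
f 14 15 3
f 15 1 16
f 15 16 3
f 16 1 17
f 16 17 3
f 17 1 18
f 17 18 3
f 18 1 2
f 18 2 3
f 20 22 19
f 23 20 19
f 19 22 21
f 21 23 19
f 20 26 22
f 24 20 23
f 24 26 20
f 22 26 21
f 25 23 21
f 21 26 25
f 25 24 23
f 26 24 25
f 28 27 31
f 28 31 29
f 29 31 32
f 29 32 30
f 31 27 33
f 31 33 32
f 32 33 34
f 32 34 30
f 33 27 35
f 33 35 34
f 34 35 36
f 34 36 30
f 35 27 37
f 35 37 36
f 36 37 38
f 36 38 30
f 37 27 39
f 37 39 38
f 38 39 40
f 38 40 30
f 39 27 41
f 39 41 40
f 40 41 42
f 40 42 30
f 41 27 43
f 41 43 42
f 42 43 44
f 42 44 30
f 43 27 45
f 43 45 44
f 44 45 46
f 44 46 30
f 45 27 47
f 45 47 46
f 46 47 48
f 46 48 30
f 47 27 49
f 47 49 48
f 48 49 50
f 48 50 30
f 49 27 51
f 49 51 50
f 50 51 52
f 50 52 30
f 51 27 53
f 51 53 52
f 52 53 54
f 52 54 30
f 53 27 55
f 53 55 54
f 54 55 56
f 54 56 30
f 55 27 28
f 55 28 56
f 56 28 29
f 56 29 30
f 57 68 62
f 57 62 58
f 57 58 64
f 57 64 67
f 57 67 68
f 58 62 66
f 62 68 61
f 68 67 59
f 67 64 63
f 64 58 65
f 60 66 61
f 60 61 59
f 60 59 63
f 60 63 65
f 60 65 66
f 61 66 62
f 59 61 68
f 63 59 67
f 65 63 64
f 66 65 58



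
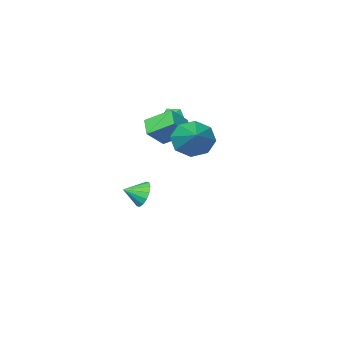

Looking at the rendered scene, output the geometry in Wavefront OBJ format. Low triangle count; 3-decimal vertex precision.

v -1.134 2.836 2.335
v -0.278 2.596 1.776
v -0.126 4.264 3.265
v -0.735 3.151 1.417
v -1.425 3.522 1.596
v -1.945 3.49 2.208
v -1.989 3.075 2.895
v -1.533 2.52 3.254
v -0.842 2.149 3.075
v -0.323 2.181 2.463
v -2.865 0.436 2.335
v -1.825 0.496 3.27
v -2.418 1.161 1.791
v -1.378 1.221 2.727
v -2.102 -0.621 1.553
v -1.062 -0.561 2.489
v -1.655 0.104 1.01
v -0.615 0.164 1.945
v -2.808 -2.854 -3.659
v -2.365 -2.582 -4.293
v -1.932 -3.306 -3.241
v -2.344 -2.273 -4.003
v -2.447 -2.119 -3.621
v -2.647 -2.162 -3.249
v -2.89 -2.391 -2.987
v -3.111 -2.744 -2.905
v -3.251 -3.127 -3.025
v -3.272 -3.436 -3.315
v -3.169 -3.59 -3.697
v -2.969 -3.546 -4.069
v -2.726 -3.318 -4.331
v -2.505 -2.965 -4.413
v -3.91 -1.45 1.136
v -3.374 -1.263 1.434
v -4.106 -2.117 1.906
v -3.57 -1.93 2.204
v -4.068 -1.529 2.158
v -3.948 -1.117 1.682
v -3.532 -2.263 1.658
v -3.412 -1.851 1.182
v -3.141 -1.765 1.757
v -3.472 -1.311 2.066
v -4.008 -2.069 1.274
v -4.339 -1.615 1.583
f 2 1 4
f 2 4 3
f 4 1 5
f 4 5 3
f 5 1 6
f 5 6 3
f 6 1 7
f 6 7 3
f 7 1 8
f 7 8 3
f 8 1 9
f 8 9 3
f 9 1 10
f 9 10 3
f 10 1 2
f 10 2 3
f 12 14 11
f 15 12 11
f 11 14 13
f 13 15 11
f 12 18 14
f 16 12 15
f 16 18 12
f 14 18 13
f 17 15 13
f 13 18 17
f 17 16 15
f 18 16 17
f 20 19 22
f 20 22 21
f 22 19 23
f 22 23 21
f 23 19 24
f 23 24 21
f 24 19 25
f 24 25 21
f 25 19 26
f 25 26 21
f 26 19 27
f 26 27 21
f 27 19 28
f 27 28 21
f 28 19 29
f 28 29 21
f 29 19 30
f 29 30 21
f 30 19 31
f 30 31 21
f 31 19 32
f 31 32 21
f 32 19 20
f 32 20 21
f 33 44 38
f 33 38 34
f 33 34 40
f 33 40 43
f 33 43 44
f 34 38 42
f 38 44 37
f 44 43 35
f 43 40 39
f 40 34 41
f 36 42 37
f 36 37 35
f 36 35 39
f 36 39 41
f 36 41 42
f 37 42 38
f 35 37 44
f 39 35 43
f 41 39 40
f 42 41 34



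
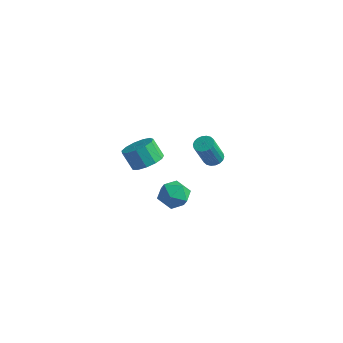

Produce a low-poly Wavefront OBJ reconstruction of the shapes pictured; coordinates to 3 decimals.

v -2.931 1.073 -0.562
v -2.085 1.339 -0.001
v -2.842 1.293 1.164
v -3.689 1.027 0.602
v -2.349 1.845 -0.153
v -3.107 1.799 1.011
v -2.799 2.107 -0.435
v -3.556 2.061 0.729
v -3.29 2.04 -0.758
v -4.048 1.994 0.407
v -3.668 1.666 -1.018
v -4.425 1.62 0.146
v -3.812 1.104 -1.134
v -4.569 1.058 0.031
v -3.676 0.532 -1.068
v -4.433 0.486 0.097
v -3.303 0.132 -0.842
v -4.061 0.086 0.323
v -2.813 0.03 -0.527
v -3.571 -0.016 0.638
v -2.36 0.26 -0.223
v -3.118 0.214 0.942
v -2.089 0.748 -0.027
v -2.846 0.702 1.138
v 2.593 0.066 3.151
v 3.207 0.119 3.216
v 3.102 -0.673 4.873
v 2.487 -0.726 4.809
v 3.113 0.356 3.323
v 3.008 -0.437 4.98
v 2.917 0.535 3.396
v 2.811 -0.258 5.053
v 2.656 0.621 3.421
v 2.551 -0.171 5.078
v 2.382 0.597 3.392
v 2.277 -0.195 5.049
v 2.151 0.469 3.316
v 2.045 -0.324 4.973
v 2.006 0.26 3.207
v 1.901 -0.532 4.864
v 1.978 0.013 3.087
v 1.873 -0.779 4.744
v 2.072 -0.223 2.98
v 1.967 -1.016 4.637
v 2.269 -0.402 2.907
v 2.163 -1.195 4.564
v 2.529 -0.489 2.882
v 2.424 -1.281 4.539
v 2.803 -0.465 2.911
v 2.698 -1.257 4.568
v 3.035 -0.336 2.987
v 2.929 -1.129 4.644
v 3.179 -0.128 3.096
v 3.074 -0.92 4.753
v -1.306 2.411 -4.54
v -0.765 2.015 -3.65
v -2.875 2.225 -3.67
v -2.334 1.829 -2.78
v -2.224 2.9 -3.067
v -1.255 3.015 -3.605
v -2.385 1.225 -3.715
v -1.416 1.34 -4.253
v -1.432 1.282 -3.14
v -1.332 2.317 -2.74
v -2.308 1.923 -4.58
v -2.208 2.958 -4.18
f 2 1 5
f 2 5 3
f 3 5 6
f 3 6 4
f 5 1 7
f 5 7 6
f 6 7 8
f 6 8 4
f 7 1 9
f 7 9 8
f 8 9 10
f 8 10 4
f 9 1 11
f 9 11 10
f 10 11 12
f 10 12 4
f 11 1 13
f 11 13 12
f 12 13 14
f 12 14 4
f 13 1 15
f 13 15 14
f 14 15 16
f 14 16 4
f 15 1 17
f 15 17 16
f 16 17 18
f 16 18 4
f 17 1 19
f 17 19 18
f 18 19 20
f 18 20 4
f 19 1 21
f 19 21 20
f 20 21 22
f 20 22 4
f 21 1 23
f 21 23 22
f 22 23 24
f 22 24 4
f 23 1 2
f 23 2 24
f 24 2 3
f 24 3 4
f 26 25 29
f 26 29 27
f 27 29 30
f 27 30 28
f 29 25 31
f 29 31 30
f 30 31 32
f 30 32 28
f 31 25 33
f 31 33 32
f 32 33 34
f 32 34 28
f 33 25 35
f 33 35 34
f 34 35 36
f 34 36 28
f 35 25 37
f 35 37 36
f 36 37 38
f 36 38 28
f 37 25 39
f 37 39 38
f 38 39 40
f 38 40 28
f 39 25 41
f 39 41 40
f 40 41 42
f 40 42 28
f 41 25 43
f 41 43 42
f 42 43 44
f 42 44 28
f 43 25 45
f 43 45 44
f 44 45 46
f 44 46 28
f 45 25 47
f 45 47 46
f 46 47 48
f 46 48 28
f 47 25 49
f 47 49 48
f 48 49 50
f 48 50 28
f 49 25 51
f 49 51 50
f 50 51 52
f 50 52 28
f 51 25 53
f 51 53 52
f 52 53 54
f 52 54 28
f 53 25 26
f 53 26 54
f 54 26 27
f 54 27 28
f 55 66 60
f 55 60 56
f 55 56 62
f 55 62 65
f 55 65 66
f 56 60 64
f 60 66 59
f 66 65 57
f 65 62 61
f 62 56 63
f 58 64 59
f 58 59 57
f 58 57 61
f 58 61 63
f 58 63 64
f 59 64 60
f 57 59 66
f 61 57 65
f 63 61 62
f 64 63 56



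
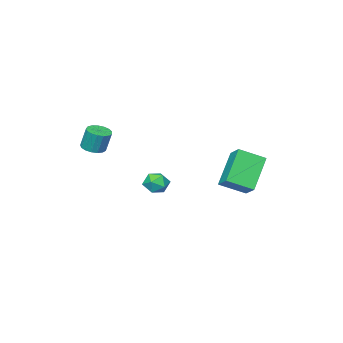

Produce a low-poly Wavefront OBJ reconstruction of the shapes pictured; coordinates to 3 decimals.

v -1.946 2.412 2.099
v -1.621 3.247 2.665
v -0.568 2.935 0.534
v -0.242 3.771 1.1
v -0.898 1.569 2.74
v -0.572 2.405 3.306
v 0.481 2.093 1.175
v 0.806 2.928 1.741
v 3.255 -3.706 2.787
v 3.751 -3.294 2.703
v 3.66 -2.942 3.889
v 3.165 -3.354 3.973
v 3.5 -3.123 2.633
v 3.409 -2.772 3.819
v 3.193 -3.087 2.599
v 3.102 -2.735 3.784
v 2.9 -3.192 2.608
v 2.809 -2.84 3.793
v 2.689 -3.415 2.657
v 2.598 -3.063 3.843
v 2.607 -3.704 2.737
v 2.517 -3.353 3.923
v 2.674 -3.994 2.828
v 2.583 -3.643 4.014
v 2.874 -4.218 2.91
v 2.784 -3.866 4.095
v 3.162 -4.324 2.963
v 3.071 -3.973 4.149
v 3.471 -4.289 2.977
v 3.38 -3.938 4.162
v 3.73 -4.12 2.946
v 3.639 -3.769 4.132
v 3.881 -3.856 2.88
v 3.79 -3.505 4.065
v 3.888 -3.558 2.792
v 3.798 -3.206 3.978
v -0.099 -1.781 0.098
v 0.581 -1.489 -0
v 0.379 -2.891 0.1
v 1.059 -2.599 0.002
v 0.7 -2.5 0.649
v 0.405 -1.815 0.648
v 0.555 -2.565 -0.548
v 0.26 -1.88 -0.549
v 0.985 -1.974 -0.4
v 1.075 -1.933 0.341
v -0.115 -2.447 -0.241
v -0.025 -2.406 0.5
f 2 4 1
f 5 2 1
f 1 4 3
f 3 5 1
f 2 8 4
f 6 2 5
f 6 8 2
f 4 8 3
f 7 5 3
f 3 8 7
f 7 6 5
f 8 6 7
f 10 9 13
f 10 13 11
f 11 13 14
f 11 14 12
f 13 9 15
f 13 15 14
f 14 15 16
f 14 16 12
f 15 9 17
f 15 17 16
f 16 17 18
f 16 18 12
f 17 9 19
f 17 19 18
f 18 19 20
f 18 20 12
f 19 9 21
f 19 21 20
f 20 21 22
f 20 22 12
f 21 9 23
f 21 23 22
f 22 23 24
f 22 24 12
f 23 9 25
f 23 25 24
f 24 25 26
f 24 26 12
f 25 9 27
f 25 27 26
f 26 27 28
f 26 28 12
f 27 9 29
f 27 29 28
f 28 29 30
f 28 30 12
f 29 9 31
f 29 31 30
f 30 31 32
f 30 32 12
f 31 9 33
f 31 33 32
f 32 33 34
f 32 34 12
f 33 9 35
f 33 35 34
f 34 35 36
f 34 36 12
f 35 9 10
f 35 10 36
f 36 10 11
f 36 11 12
f 37 48 42
f 37 42 38
f 37 38 44
f 37 44 47
f 37 47 48
f 38 42 46
f 42 48 41
f 48 47 39
f 47 44 43
f 44 38 45
f 40 46 41
f 40 41 39
f 40 39 43
f 40 43 45
f 40 45 46
f 41 46 42
f 39 41 48
f 43 39 47
f 45 43 44
f 46 45 38



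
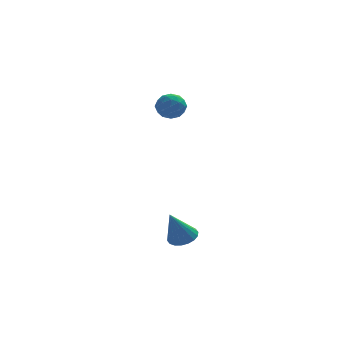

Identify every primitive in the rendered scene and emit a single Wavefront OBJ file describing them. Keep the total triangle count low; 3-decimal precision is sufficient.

v -2.367 -1.752 -3.377
v -1.999 -1.238 -3.053
v -2.953 -2.288 -1.863
v -2.277 -1.1 -3.112
v -2.573 -1.09 -3.223
v -2.828 -1.212 -3.364
v -2.991 -1.44 -3.508
v -3.032 -1.731 -3.627
v -2.94 -2.025 -3.695
v -2.735 -2.265 -3.701
v -2.457 -2.404 -3.643
v -2.162 -2.414 -3.532
v -1.907 -2.292 -3.39
v -1.743 -2.064 -3.246
v -1.703 -1.773 -3.128
v -1.794 -1.479 -3.059
v -3.029 2.703 3.527
v -2.655 3.21 3.108
v -2.665 1.81 2.772
v -2.291 2.317 2.353
v -2.047 2.149 3.049
v -2.272 2.7 3.516
v -3.048 2.32 2.364
v -3.273 2.871 2.831
v -2.667 2.973 2.389
v -2.048 2.868 2.813
v -3.272 2.152 3.067
v -2.653 2.047 3.491
v -2.874 3.035 3.384
v -2.446 1.985 2.496
v -2.302 1.886 2.905
v -2.083 2.184 2.659
v -2.649 2.735 3.624
v -2.429 3.033 3.377
v -2.072 2.41 3.343
v -2.891 1.987 2.503
v -2.671 2.285 2.256
v -3.237 2.836 3.221
v -3.018 3.134 2.975
v -3.248 2.61 2.537
v -2.661 3.194 2.715
v -2.447 2.669 2.271
v -2.892 2.67 2.278
v -3.024 2.995 2.552
v -2.298 3.132 2.964
v -2.083 2.607 2.52
v -1.94 2.508 2.929
v -2.073 2.832 3.204
v -2.305 2.993 2.541
v -3.237 2.413 3.36
v -3.022 1.888 2.916
v -3.247 2.188 2.676
v -3.38 2.512 2.951
v -2.873 2.351 3.609
v -2.659 1.826 3.165
v -2.296 2.025 3.328
v -2.428 2.35 3.602
v -3.015 2.027 3.339
f 2 1 4
f 2 4 3
f 4 1 5
f 4 5 3
f 5 1 6
f 5 6 3
f 6 1 7
f 6 7 3
f 7 1 8
f 7 8 3
f 8 1 9
f 8 9 3
f 9 1 10
f 9 10 3
f 10 1 11
f 10 11 3
f 11 1 12
f 11 12 3
f 12 1 13
f 12 13 3
f 13 1 14
f 13 14 3
f 14 1 15
f 14 15 3
f 15 1 16
f 15 16 3
f 16 1 2
f 16 2 3
f 17 54 33
f 54 28 57
f 33 57 22
f 54 57 33
f 17 33 29
f 33 22 34
f 29 34 18
f 33 34 29
f 17 29 38
f 29 18 39
f 38 39 24
f 29 39 38
f 17 38 50
f 38 24 53
f 50 53 27
f 38 53 50
f 17 50 54
f 50 27 58
f 54 58 28
f 50 58 54
f 18 34 45
f 34 22 48
f 45 48 26
f 34 48 45
f 22 57 35
f 57 28 56
f 35 56 21
f 57 56 35
f 28 58 55
f 58 27 51
f 55 51 19
f 58 51 55
f 27 53 52
f 53 24 40
f 52 40 23
f 53 40 52
f 24 39 44
f 39 18 41
f 44 41 25
f 39 41 44
f 20 46 32
f 46 26 47
f 32 47 21
f 46 47 32
f 20 32 30
f 32 21 31
f 30 31 19
f 32 31 30
f 20 30 37
f 30 19 36
f 37 36 23
f 30 36 37
f 20 37 42
f 37 23 43
f 42 43 25
f 37 43 42
f 20 42 46
f 42 25 49
f 46 49 26
f 42 49 46
f 21 47 35
f 47 26 48
f 35 48 22
f 47 48 35
f 19 31 55
f 31 21 56
f 55 56 28
f 31 56 55
f 23 36 52
f 36 19 51
f 52 51 27
f 36 51 52
f 25 43 44
f 43 23 40
f 44 40 24
f 43 40 44
f 26 49 45
f 49 25 41
f 45 41 18
f 49 41 45



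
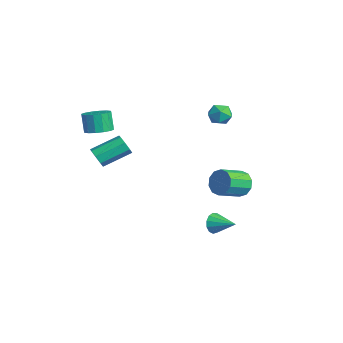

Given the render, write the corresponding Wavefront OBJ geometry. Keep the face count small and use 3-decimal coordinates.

v -1.218 4.193 -3.461
v -0.802 3.964 -4.261
v -0.346 2.478 -3.598
v -0.762 2.707 -2.799
v -0.415 4.231 -3.93
v 0.041 2.744 -3.267
v -0.335 4.483 -3.419
v 0.121 2.997 -2.757
v -0.592 4.624 -2.925
v -0.136 3.138 -2.262
v -1.089 4.601 -2.636
v -0.632 3.115 -1.973
v -1.634 4.422 -2.662
v -1.178 2.936 -1.999
v -2.021 4.156 -2.993
v -1.565 2.669 -2.33
v -2.101 3.903 -3.503
v -1.645 2.417 -2.841
v -1.844 3.762 -3.998
v -1.388 2.276 -3.335
v -1.348 3.785 -4.287
v -0.891 2.299 -3.624
v -2.451 -3.917 1.793
v -1.74 -4.33 2.048
v -2.179 -4.335 3.262
v -2.889 -3.923 3.007
v -1.642 -3.897 2.086
v -2.081 -3.902 3.299
v -1.761 -3.47 2.045
v -2.199 -3.475 3.258
v -2.064 -3.163 1.936
v -2.502 -3.168 3.15
v -2.471 -3.058 1.79
v -2.909 -3.063 3.003
v -2.873 -3.183 1.644
v -3.311 -3.188 2.857
v -3.161 -3.505 1.538
v -3.6 -3.51 2.752
v -3.259 -3.938 1.501
v -3.698 -3.943 2.714
v -3.141 -4.365 1.542
v -3.579 -4.37 2.755
v -2.838 -4.672 1.65
v -3.276 -4.677 2.864
v -2.431 -4.777 1.797
v -2.869 -4.782 3.01
v -2.029 -4.652 1.943
v -2.467 -4.657 3.156
v -3.61 4.54 1.099
v -2.843 4.23 1.251
v -4.137 3.29 1.209
v -3.37 2.98 1.361
v -3.745 3.471 1.931
v -3.42 4.244 1.863
v -3.56 3.276 0.597
v -3.235 4.049 0.529
v -2.812 3.449 0.94
v -2.926 3.569 1.765
v -4.054 3.951 0.695
v -4.168 4.071 1.52
v -1.447 -4.398 0.206
v -0.98 -4.176 -0.281
v -0.946 -2.479 0.528
v -1.413 -2.702 1.014
v -1.495 -4.093 -0.433
v -1.461 -2.396 0.375
v -1.982 -4.189 -0.212
v -1.948 -2.492 0.597
v -2.155 -4.408 0.255
v -2.121 -2.711 1.063
v -1.914 -4.621 0.692
v -1.88 -2.924 1.501
v -1.399 -4.704 0.845
v -1.365 -3.007 1.653
v -0.912 -4.608 0.623
v -0.878 -2.911 1.432
v -0.739 -4.389 0.157
v -0.705 -2.692 0.965
v 2.229 1.22 -4.175
v 2.578 1.032 -4.788
v 3.391 2.04 -3.765
v 2.367 1.374 -4.875
v 2.112 1.667 -4.74
v 1.895 1.818 -4.425
v 1.783 1.779 -4.031
v 1.813 1.563 -3.683
v 1.976 1.237 -3.49
v 2.218 0.906 -3.516
v 2.465 0.675 -3.75
v 2.636 0.616 -4.119
v 2.678 0.749 -4.506
f 2 1 5
f 2 5 3
f 3 5 6
f 3 6 4
f 5 1 7
f 5 7 6
f 6 7 8
f 6 8 4
f 7 1 9
f 7 9 8
f 8 9 10
f 8 10 4
f 9 1 11
f 9 11 10
f 10 11 12
f 10 12 4
f 11 1 13
f 11 13 12
f 12 13 14
f 12 14 4
f 13 1 15
f 13 15 14
f 14 15 16
f 14 16 4
f 15 1 17
f 15 17 16
f 16 17 18
f 16 18 4
f 17 1 19
f 17 19 18
f 18 19 20
f 18 20 4
f 19 1 21
f 19 21 20
f 20 21 22
f 20 22 4
f 21 1 2
f 21 2 22
f 22 2 3
f 22 3 4
f 24 23 27
f 24 27 25
f 25 27 28
f 25 28 26
f 27 23 29
f 27 29 28
f 28 29 30
f 28 30 26
f 29 23 31
f 29 31 30
f 30 31 32
f 30 32 26
f 31 23 33
f 31 33 32
f 32 33 34
f 32 34 26
f 33 23 35
f 33 35 34
f 34 35 36
f 34 36 26
f 35 23 37
f 35 37 36
f 36 37 38
f 36 38 26
f 37 23 39
f 37 39 38
f 38 39 40
f 38 40 26
f 39 23 41
f 39 41 40
f 40 41 42
f 40 42 26
f 41 23 43
f 41 43 42
f 42 43 44
f 42 44 26
f 43 23 45
f 43 45 44
f 44 45 46
f 44 46 26
f 45 23 47
f 45 47 46
f 46 47 48
f 46 48 26
f 47 23 24
f 47 24 48
f 48 24 25
f 48 25 26
f 49 60 54
f 49 54 50
f 49 50 56
f 49 56 59
f 49 59 60
f 50 54 58
f 54 60 53
f 60 59 51
f 59 56 55
f 56 50 57
f 52 58 53
f 52 53 51
f 52 51 55
f 52 55 57
f 52 57 58
f 53 58 54
f 51 53 60
f 55 51 59
f 57 55 56
f 58 57 50
f 62 61 65
f 62 65 63
f 63 65 66
f 63 66 64
f 65 61 67
f 65 67 66
f 66 67 68
f 66 68 64
f 67 61 69
f 67 69 68
f 68 69 70
f 68 70 64
f 69 61 71
f 69 71 70
f 70 71 72
f 70 72 64
f 71 61 73
f 71 73 72
f 72 73 74
f 72 74 64
f 73 61 75
f 73 75 74
f 74 75 76
f 74 76 64
f 75 61 77
f 75 77 76
f 76 77 78
f 76 78 64
f 77 61 62
f 77 62 78
f 78 62 63
f 78 63 64
f 80 79 82
f 80 82 81
f 82 79 83
f 82 83 81
f 83 79 84
f 83 84 81
f 84 79 85
f 84 85 81
f 85 79 86
f 85 86 81
f 86 79 87
f 86 87 81
f 87 79 88
f 87 88 81
f 88 79 89
f 88 89 81
f 89 79 90
f 89 90 81
f 90 79 91
f 90 91 81
f 91 79 80
f 91 80 81



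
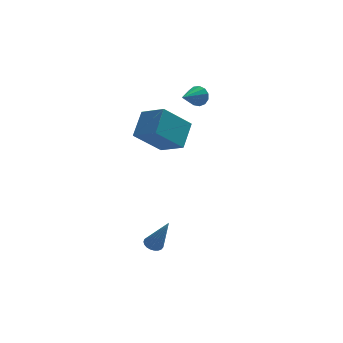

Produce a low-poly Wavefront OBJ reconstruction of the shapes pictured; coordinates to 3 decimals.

v -3.175 -2.278 -4.586
v -2.681 -2.214 -4.738
v -2.525 -2.902 -2.734
v -2.729 -2.019 -4.656
v -2.854 -1.87 -4.562
v -3.034 -1.791 -4.472
v -3.238 -1.796 -4.402
v -3.432 -1.885 -4.364
v -3.581 -2.042 -4.364
v -3.66 -2.239 -4.403
v -3.655 -2.443 -4.474
v -3.567 -2.619 -4.564
v -3.411 -2.736 -4.658
v -3.214 -2.774 -4.739
v -3.011 -2.726 -4.795
v -2.835 -2.6 -4.814
v -2.719 -2.419 -4.794
v -0.099 2.513 2.859
v 0.241 2.444 3.396
v -1.081 1.587 3.361
v 0.013 2.717 3.455
v -0.25 2.926 3.324
v -0.466 3.003 3.045
v -0.565 2.925 2.708
v -0.517 2.716 2.418
v -0.335 2.442 2.268
v -0.079 2.191 2.306
v 0.171 2.042 2.519
v 0.335 2.043 2.84
v 0.361 2.193 3.167
v -3.608 1.2 1.103
v -2.659 0.141 1.816
v -2.978 2.404 2.056
v -2.03 1.345 2.769
v -2.15 1.555 -0.309
v -1.202 0.496 0.404
v -1.521 2.759 0.644
v -0.572 1.7 1.357
f 2 1 4
f 2 4 3
f 4 1 5
f 4 5 3
f 5 1 6
f 5 6 3
f 6 1 7
f 6 7 3
f 7 1 8
f 7 8 3
f 8 1 9
f 8 9 3
f 9 1 10
f 9 10 3
f 10 1 11
f 10 11 3
f 11 1 12
f 11 12 3
f 12 1 13
f 12 13 3
f 13 1 14
f 13 14 3
f 14 1 15
f 14 15 3
f 15 1 16
f 15 16 3
f 16 1 17
f 16 17 3
f 17 1 2
f 17 2 3
f 19 18 21
f 19 21 20
f 21 18 22
f 21 22 20
f 22 18 23
f 22 23 20
f 23 18 24
f 23 24 20
f 24 18 25
f 24 25 20
f 25 18 26
f 25 26 20
f 26 18 27
f 26 27 20
f 27 18 28
f 27 28 20
f 28 18 29
f 28 29 20
f 29 18 30
f 29 30 20
f 30 18 19
f 30 19 20
f 32 34 31
f 35 32 31
f 31 34 33
f 33 35 31
f 32 38 34
f 36 32 35
f 36 38 32
f 34 38 33
f 37 35 33
f 33 38 37
f 37 36 35
f 38 36 37



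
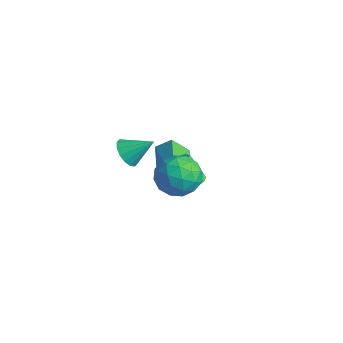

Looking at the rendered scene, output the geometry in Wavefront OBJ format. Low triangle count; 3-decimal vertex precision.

v 0.84 -1.197 -0.3
v 1.356 -1.496 -0.067
v 0.555 -1.862 1.233
v 0.04 -1.563 1
v 1.342 -1.023 0.058
v 0.541 -1.388 1.358
v 1.034 -0.651 -0.028
v 0.233 -1.017 1.273
v 0.613 -0.6 -0.272
v -0.188 -0.965 1.028
v 0.325 -0.898 -0.533
v -0.476 -1.264 0.767
v 0.339 -1.372 -0.658
v -0.462 -1.737 0.642
v 0.647 -1.743 -0.573
v -0.154 -2.109 0.728
v 1.068 -1.795 -0.328
v 0.267 -2.16 0.972
v -1.837 -0.418 -2.451
v -2.106 -1.296 -1.381
v -3.244 0.49 -2.059
v -3.513 -0.388 -0.989
v -1.267 0.188 -1.811
v -1.536 -0.69 -0.741
v -2.674 1.096 -1.419
v -2.943 0.218 -0.349
v 3.001 -3.291 4.246
v 3.735 -2.907 3.409
v 2.825 -4.953 3.331
v 3.559 -4.569 2.494
v 3.965 -4.792 3.576
v 4.074 -3.765 4.142
v 2.486 -4.095 2.598
v 2.595 -3.068 3.164
v 3.417 -3.405 2.39
v 4.331 -3.835 2.995
v 2.229 -4.025 3.745
v 3.143 -4.455 4.35
v 3.384 -2.953 3.908
v 3.176 -4.907 2.832
v 3.415 -5.037 3.468
v 3.847 -4.812 2.976
v 3.583 -3.457 4.339
v 4.015 -3.232 3.847
v 4.15 -4.339 3.945
v 2.545 -4.628 2.893
v 2.977 -4.403 2.401
v 2.713 -3.048 3.764
v 3.145 -2.823 3.272
v 2.41 -3.521 2.795
v 3.628 -3.02 2.817
v 3.524 -3.997 2.279
v 2.893 -3.719 2.34
v 2.958 -3.115 2.673
v 4.165 -3.273 3.172
v 4.062 -4.25 2.634
v 4.301 -4.381 3.271
v 4.365 -3.777 3.603
v 3.978 -3.566 2.574
v 2.498 -3.61 4.106
v 2.395 -4.587 3.568
v 2.195 -4.083 3.137
v 2.259 -3.479 3.469
v 3.036 -3.863 4.461
v 2.932 -4.84 3.923
v 3.602 -4.745 4.067
v 3.667 -4.141 4.4
v 2.582 -4.294 4.166
v -2.746 -2.578 0.17
v -2.109 -3.167 0.233
v -1.914 -1.582 1.09
v -2.004 -2.92 -0.129
v -2.098 -2.582 -0.411
v -2.365 -2.242 -0.537
v -2.735 -1.992 -0.473
v -3.107 -1.899 -0.238
v -3.382 -1.988 0.107
v -3.487 -2.235 0.469
v -3.393 -2.574 0.751
v -3.126 -2.913 0.877
v -2.757 -3.163 0.813
v -2.384 -3.256 0.578
f 2 1 5
f 2 5 3
f 3 5 6
f 3 6 4
f 5 1 7
f 5 7 6
f 6 7 8
f 6 8 4
f 7 1 9
f 7 9 8
f 8 9 10
f 8 10 4
f 9 1 11
f 9 11 10
f 10 11 12
f 10 12 4
f 11 1 13
f 11 13 12
f 12 13 14
f 12 14 4
f 13 1 15
f 13 15 14
f 14 15 16
f 14 16 4
f 15 1 17
f 15 17 16
f 16 17 18
f 16 18 4
f 17 1 2
f 17 2 18
f 18 2 3
f 18 3 4
f 20 22 19
f 23 20 19
f 19 22 21
f 21 23 19
f 20 26 22
f 24 20 23
f 24 26 20
f 22 26 21
f 25 23 21
f 21 26 25
f 25 24 23
f 26 24 25
f 27 64 43
f 64 38 67
f 43 67 32
f 64 67 43
f 27 43 39
f 43 32 44
f 39 44 28
f 43 44 39
f 27 39 48
f 39 28 49
f 48 49 34
f 39 49 48
f 27 48 60
f 48 34 63
f 60 63 37
f 48 63 60
f 27 60 64
f 60 37 68
f 64 68 38
f 60 68 64
f 28 44 55
f 44 32 58
f 55 58 36
f 44 58 55
f 32 67 45
f 67 38 66
f 45 66 31
f 67 66 45
f 38 68 65
f 68 37 61
f 65 61 29
f 68 61 65
f 37 63 62
f 63 34 50
f 62 50 33
f 63 50 62
f 34 49 54
f 49 28 51
f 54 51 35
f 49 51 54
f 30 56 42
f 56 36 57
f 42 57 31
f 56 57 42
f 30 42 40
f 42 31 41
f 40 41 29
f 42 41 40
f 30 40 47
f 40 29 46
f 47 46 33
f 40 46 47
f 30 47 52
f 47 33 53
f 52 53 35
f 47 53 52
f 30 52 56
f 52 35 59
f 56 59 36
f 52 59 56
f 31 57 45
f 57 36 58
f 45 58 32
f 57 58 45
f 29 41 65
f 41 31 66
f 65 66 38
f 41 66 65
f 33 46 62
f 46 29 61
f 62 61 37
f 46 61 62
f 35 53 54
f 53 33 50
f 54 50 34
f 53 50 54
f 36 59 55
f 59 35 51
f 55 51 28
f 59 51 55
f 70 69 72
f 70 72 71
f 72 69 73
f 72 73 71
f 73 69 74
f 73 74 71
f 74 69 75
f 74 75 71
f 75 69 76
f 75 76 71
f 76 69 77
f 76 77 71
f 77 69 78
f 77 78 71
f 78 69 79
f 78 79 71
f 79 69 80
f 79 80 71
f 80 69 81
f 80 81 71
f 81 69 82
f 81 82 71
f 82 69 70
f 82 70 71



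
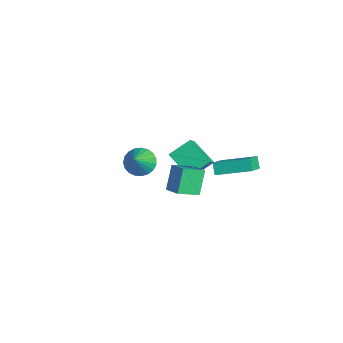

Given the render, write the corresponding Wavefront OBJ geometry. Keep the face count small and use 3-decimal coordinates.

v -5.282 1.672 -3.714
v -4.231 0.933 -2.482
v -5.311 3.075 -2.848
v -4.26 2.337 -1.616
v -3.7 2.303 -4.684
v -2.649 1.565 -3.452
v -3.729 3.707 -3.818
v -2.678 2.968 -2.586
v 2.206 1.566 1.101
v 1.678 1.659 1.722
v 3.228 3.36 1.701
v 2.7 3.453 2.322
v 3.34 0.547 2.218
v 2.812 0.64 2.839
v 4.362 2.341 2.818
v 3.834 2.434 3.439
v 1.525 -3.202 3.216
v 2.304 -3.007 2.727
v 2.555 -3.938 4.564
v 2.258 -2.682 2.939
v 2.085 -2.447 3.199
v 1.815 -2.343 3.462
v 1.496 -2.387 3.683
v 1.181 -2.572 3.822
v 0.925 -2.866 3.857
v 0.774 -3.218 3.781
v 0.752 -3.567 3.607
v 0.864 -3.853 3.365
v 1.09 -4.027 3.098
v 1.391 -4.058 2.851
v 1.715 -3.941 2.667
v 2.007 -3.696 2.578
v 2.215 -3.366 2.599
v -2.594 0.447 -1.917
v -1.542 0.736 -1.493
v -2.691 1.895 -2.66
v -1.64 2.183 -2.236
v -1.82 -0.243 -3.364
v -0.769 0.045 -2.94
v -1.918 1.204 -4.107
v -0.866 1.493 -3.683
f 2 4 1
f 5 2 1
f 1 4 3
f 3 5 1
f 2 8 4
f 6 2 5
f 6 8 2
f 4 8 3
f 7 5 3
f 3 8 7
f 7 6 5
f 8 6 7
f 10 12 9
f 13 10 9
f 9 12 11
f 11 13 9
f 10 16 12
f 14 10 13
f 14 16 10
f 12 16 11
f 15 13 11
f 11 16 15
f 15 14 13
f 16 14 15
f 18 17 20
f 18 20 19
f 20 17 21
f 20 21 19
f 21 17 22
f 21 22 19
f 22 17 23
f 22 23 19
f 23 17 24
f 23 24 19
f 24 17 25
f 24 25 19
f 25 17 26
f 25 26 19
f 26 17 27
f 26 27 19
f 27 17 28
f 27 28 19
f 28 17 29
f 28 29 19
f 29 17 30
f 29 30 19
f 30 17 31
f 30 31 19
f 31 17 32
f 31 32 19
f 32 17 33
f 32 33 19
f 33 17 18
f 33 18 19
f 35 37 34
f 38 35 34
f 34 37 36
f 36 38 34
f 35 41 37
f 39 35 38
f 39 41 35
f 37 41 36
f 40 38 36
f 36 41 40
f 40 39 38
f 41 39 40



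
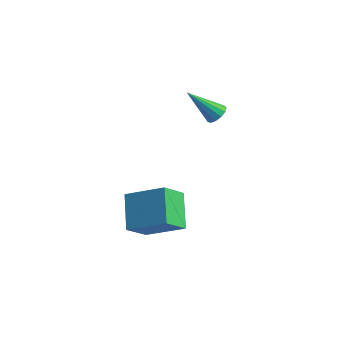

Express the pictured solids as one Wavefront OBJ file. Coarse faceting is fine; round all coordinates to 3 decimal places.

v -1.731 1.197 2.82
v -1.295 0.93 3.022
v -2.769 0.483 4.12
v -1.304 1.205 3.165
v -1.448 1.477 3.199
v -1.683 1.66 3.113
v -1.933 1.696 2.933
v -2.119 1.573 2.717
v -2.182 1.331 2.534
v -2.102 1.047 2.442
v -1.904 0.81 2.469
v -1.652 0.695 2.608
v -1.425 0.74 2.814
v -3.461 -2.773 -0.777
v -1.83 -2.157 0.12
v -3.327 -1.674 -1.775
v -1.697 -1.059 -0.878
v -2.463 -3.861 -1.842
v -0.833 -3.246 -0.945
v -2.33 -2.763 -2.84
v -0.699 -2.147 -1.943
f 2 1 4
f 2 4 3
f 4 1 5
f 4 5 3
f 5 1 6
f 5 6 3
f 6 1 7
f 6 7 3
f 7 1 8
f 7 8 3
f 8 1 9
f 8 9 3
f 9 1 10
f 9 10 3
f 10 1 11
f 10 11 3
f 11 1 12
f 11 12 3
f 12 1 13
f 12 13 3
f 13 1 2
f 13 2 3
f 15 17 14
f 18 15 14
f 14 17 16
f 16 18 14
f 15 21 17
f 19 15 18
f 19 21 15
f 17 21 16
f 20 18 16
f 16 21 20
f 20 19 18
f 21 19 20



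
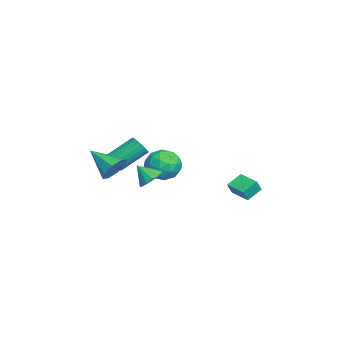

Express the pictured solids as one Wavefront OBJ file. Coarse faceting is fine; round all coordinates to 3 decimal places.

v -1.944 -0.95 -0.902
v -1.365 0.043 -1.201
v -0.635 -1.303 0.461
v -0.056 -0.31 0.162
v -1.121 -0.243 0.685
v -1.93 -0.024 -0.158
v -0.07 -1.236 -0.582
v -0.879 -1.017 -1.425
v -0.207 -0.133 -1.003
v -0.856 0.481 -0.22
v -1.144 -1.741 -0.52
v -1.793 -1.127 0.263
v -1.769 -0.422 -1.171
v -0.231 -0.838 0.431
v -0.857 -0.798 0.738
v -0.516 -0.214 0.563
v -2.101 -0.462 -0.558
v -1.761 0.122 -0.734
v -1.618 -0.046 0.375
v -0.239 -1.382 -0.006
v 0.101 -0.798 -0.182
v -1.484 -1.046 -1.303
v -1.143 -0.462 -1.478
v -0.382 -1.214 -1.115
v -0.748 0.058 -1.23
v 0.021 -0.15 -0.429
v 0.013 -0.694 -0.867
v -0.463 -0.566 -1.362
v -1.13 0.419 -0.77
v -0.361 0.211 0.031
v -0.987 0.251 0.338
v -1.462 0.379 -0.157
v -0.449 0.315 -0.654
v -1.639 -1.471 -0.771
v -0.87 -1.679 0.03
v -0.538 -1.639 -0.583
v -1.013 -1.511 -1.078
v -2.021 -1.11 -0.311
v -1.252 -1.318 0.49
v -1.537 -0.694 0.622
v -2.013 -0.566 0.127
v -1.551 -1.575 -0.086
v 2.702 4.01 0.08
v 3.021 3.733 0.841
v 3.692 4.861 -0.025
v 4.011 4.584 0.735
v 3.309 3.236 -0.455
v 3.628 2.959 0.305
v 4.299 4.087 -0.561
v 4.618 3.81 0.2
v 4.112 -1.21 1.003
v 4.646 -0.799 1.538
v 3.828 -2.03 1.917
v 4.252 -0.601 1.594
v 3.82 -0.565 1.492
v 3.466 -0.702 1.259
v 3.286 -0.975 0.957
v 3.327 -1.311 0.668
v 3.578 -1.62 0.469
v 3.972 -1.819 0.413
v 4.404 -1.854 0.515
v 4.757 -1.717 0.748
v 4.938 -1.444 1.05
v 4.897 -1.108 1.339
v 4.505 -3.212 1.962
v 5.237 -3.336 2.555
v 3.495 -4.608 2.918
v 4.768 -2.834 2.793
v 4.145 -2.553 2.545
v 3.732 -2.658 1.956
v 3.772 -3.088 1.37
v 4.241 -3.589 1.132
v 4.864 -3.87 1.38
v 5.277 -3.765 1.969
v 1.36 -3.424 0.907
v 1.749 -2.993 0.515
v 1.288 -1.445 1.761
v 0.9 -1.876 2.153
v 1.487 -2.97 0.39
v 1.027 -1.422 1.636
v 1.204 -3.025 0.353
v 0.743 -1.477 1.6
v 0.947 -3.149 0.413
v 0.487 -1.601 1.659
v 0.762 -3.321 0.558
v 0.302 -1.773 1.804
v 0.68 -3.511 0.763
v 0.22 -1.962 2.009
v 0.716 -3.685 0.993
v 0.256 -2.137 2.24
v 0.864 -3.815 1.209
v 0.403 -2.266 2.455
v 1.097 -3.876 1.372
v 0.636 -2.328 2.618
v 1.375 -3.86 1.454
v 0.915 -2.312 2.7
v 1.651 -3.768 1.442
v 1.191 -2.22 2.688
v 1.877 -3.617 1.338
v 1.417 -2.069 2.584
v 2.013 -3.433 1.159
v 1.553 -1.884 2.405
v 2.037 -3.247 0.936
v 1.576 -1.698 2.182
v 1.943 -3.091 0.708
v 1.483 -1.543 1.955
f 1 38 17
f 38 12 41
f 17 41 6
f 38 41 17
f 1 17 13
f 17 6 18
f 13 18 2
f 17 18 13
f 1 13 22
f 13 2 23
f 22 23 8
f 13 23 22
f 1 22 34
f 22 8 37
f 34 37 11
f 22 37 34
f 1 34 38
f 34 11 42
f 38 42 12
f 34 42 38
f 2 18 29
f 18 6 32
f 29 32 10
f 18 32 29
f 6 41 19
f 41 12 40
f 19 40 5
f 41 40 19
f 12 42 39
f 42 11 35
f 39 35 3
f 42 35 39
f 11 37 36
f 37 8 24
f 36 24 7
f 37 24 36
f 8 23 28
f 23 2 25
f 28 25 9
f 23 25 28
f 4 30 16
f 30 10 31
f 16 31 5
f 30 31 16
f 4 16 14
f 16 5 15
f 14 15 3
f 16 15 14
f 4 14 21
f 14 3 20
f 21 20 7
f 14 20 21
f 4 21 26
f 21 7 27
f 26 27 9
f 21 27 26
f 4 26 30
f 26 9 33
f 30 33 10
f 26 33 30
f 5 31 19
f 31 10 32
f 19 32 6
f 31 32 19
f 3 15 39
f 15 5 40
f 39 40 12
f 15 40 39
f 7 20 36
f 20 3 35
f 36 35 11
f 20 35 36
f 9 27 28
f 27 7 24
f 28 24 8
f 27 24 28
f 10 33 29
f 33 9 25
f 29 25 2
f 33 25 29
f 44 46 43
f 47 44 43
f 43 46 45
f 45 47 43
f 44 50 46
f 48 44 47
f 48 50 44
f 46 50 45
f 49 47 45
f 45 50 49
f 49 48 47
f 50 48 49
f 52 51 54
f 52 54 53
f 54 51 55
f 54 55 53
f 55 51 56
f 55 56 53
f 56 51 57
f 56 57 53
f 57 51 58
f 57 58 53
f 58 51 59
f 58 59 53
f 59 51 60
f 59 60 53
f 60 51 61
f 60 61 53
f 61 51 62
f 61 62 53
f 62 51 63
f 62 63 53
f 63 51 64
f 63 64 53
f 64 51 52
f 64 52 53
f 66 65 68
f 66 68 67
f 68 65 69
f 68 69 67
f 69 65 70
f 69 70 67
f 70 65 71
f 70 71 67
f 71 65 72
f 71 72 67
f 72 65 73
f 72 73 67
f 73 65 74
f 73 74 67
f 74 65 66
f 74 66 67
f 76 75 79
f 76 79 77
f 77 79 80
f 77 80 78
f 79 75 81
f 79 81 80
f 80 81 82
f 80 82 78
f 81 75 83
f 81 83 82
f 82 83 84
f 82 84 78
f 83 75 85
f 83 85 84
f 84 85 86
f 84 86 78
f 85 75 87
f 85 87 86
f 86 87 88
f 86 88 78
f 87 75 89
f 87 89 88
f 88 89 90
f 88 90 78
f 89 75 91
f 89 91 90
f 90 91 92
f 90 92 78
f 91 75 93
f 91 93 92
f 92 93 94
f 92 94 78
f 93 75 95
f 93 95 94
f 94 95 96
f 94 96 78
f 95 75 97
f 95 97 96
f 96 97 98
f 96 98 78
f 97 75 99
f 97 99 98
f 98 99 100
f 98 100 78
f 99 75 101
f 99 101 100
f 100 101 102
f 100 102 78
f 101 75 103
f 101 103 102
f 102 103 104
f 102 104 78
f 103 75 105
f 103 105 104
f 104 105 106
f 104 106 78
f 105 75 76
f 105 76 106
f 106 76 77
f 106 77 78

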